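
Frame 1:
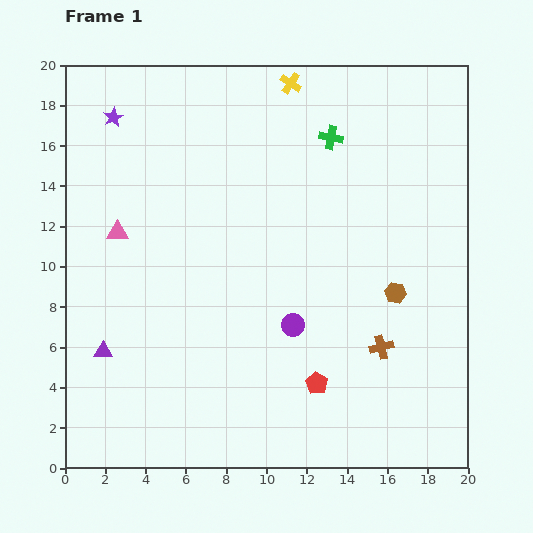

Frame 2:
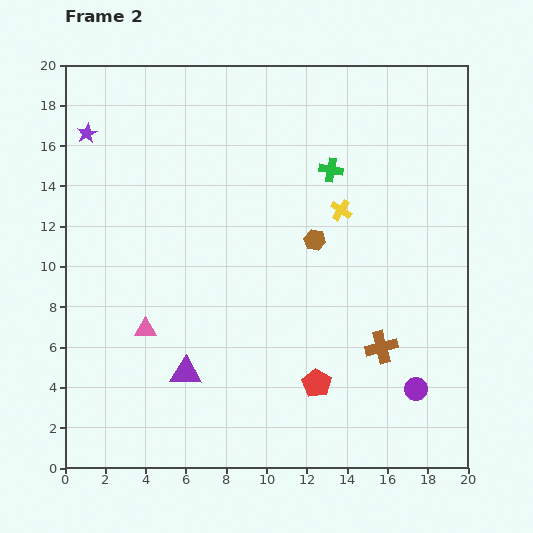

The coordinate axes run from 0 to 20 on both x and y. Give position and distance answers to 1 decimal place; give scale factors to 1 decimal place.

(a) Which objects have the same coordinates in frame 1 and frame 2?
the brown cross, the red pentagon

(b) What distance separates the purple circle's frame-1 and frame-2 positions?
6.9

The purple circle moved from (11.3, 7.1) to (17.4, 3.9), a distance of √(6.1² + 3.2²) ≈ 6.9.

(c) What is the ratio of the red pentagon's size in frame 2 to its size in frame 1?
1.3×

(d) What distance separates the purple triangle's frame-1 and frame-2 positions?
4.2

The purple triangle moved from (1.9, 5.8) to (6.0, 4.7), a distance of √(4.1² + 1.1²) ≈ 4.2.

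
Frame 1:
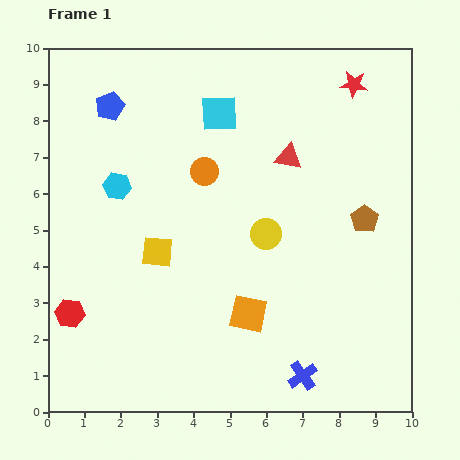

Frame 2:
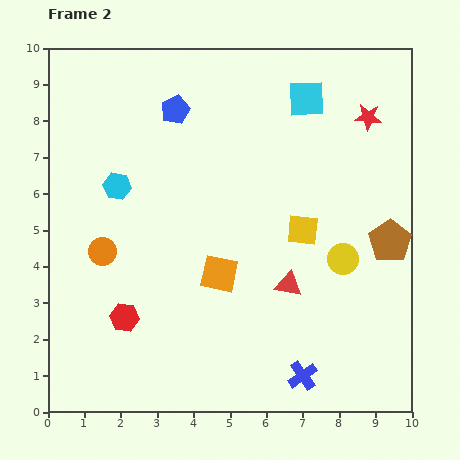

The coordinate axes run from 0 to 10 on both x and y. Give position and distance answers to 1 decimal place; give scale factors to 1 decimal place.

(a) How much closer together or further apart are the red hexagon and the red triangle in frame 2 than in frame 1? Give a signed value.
-2.8

Distance in frame 1: 7.4. Distance in frame 2: 4.6.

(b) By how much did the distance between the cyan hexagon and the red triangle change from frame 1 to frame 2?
+0.6

Distance in frame 1: 4.8. Distance in frame 2: 5.4.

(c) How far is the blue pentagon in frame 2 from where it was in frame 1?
1.8

The blue pentagon moved from (1.7, 8.4) to (3.5, 8.3), a distance of √(1.8² + 0.1²) ≈ 1.8.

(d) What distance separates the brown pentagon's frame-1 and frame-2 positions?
0.9

The brown pentagon moved from (8.7, 5.3) to (9.4, 4.7), a distance of √(0.7² + 0.6²) ≈ 0.9.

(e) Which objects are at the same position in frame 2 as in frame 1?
the cyan hexagon, the blue cross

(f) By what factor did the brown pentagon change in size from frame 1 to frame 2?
1.5×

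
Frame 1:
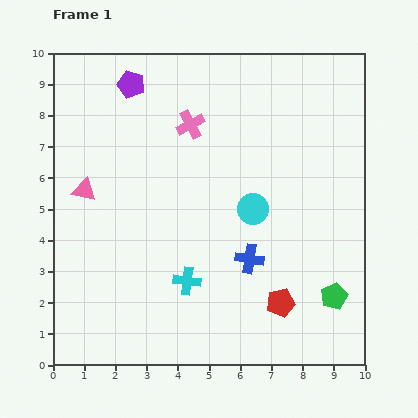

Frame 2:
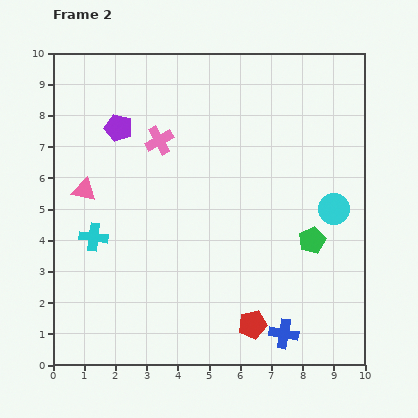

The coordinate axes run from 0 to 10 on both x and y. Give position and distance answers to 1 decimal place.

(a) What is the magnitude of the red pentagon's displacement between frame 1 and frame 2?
1.1

The red pentagon moved from (7.3, 2.0) to (6.4, 1.3), a distance of √(0.9² + 0.7²) ≈ 1.1.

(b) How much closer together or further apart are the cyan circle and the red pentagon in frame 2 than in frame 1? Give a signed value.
+1.4

Distance in frame 1: 3.1. Distance in frame 2: 4.5.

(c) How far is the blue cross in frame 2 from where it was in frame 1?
2.6

The blue cross moved from (6.3, 3.4) to (7.4, 1.0), a distance of √(1.1² + 2.4²) ≈ 2.6.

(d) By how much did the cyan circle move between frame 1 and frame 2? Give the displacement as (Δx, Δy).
(2.6, 0.0)

The cyan circle was at (6.4, 5.0) in frame 1 and (9.0, 5.0) in frame 2.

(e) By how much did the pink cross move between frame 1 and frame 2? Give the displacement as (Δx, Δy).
(-1.0, -0.5)

The pink cross was at (4.4, 7.7) in frame 1 and (3.4, 7.2) in frame 2.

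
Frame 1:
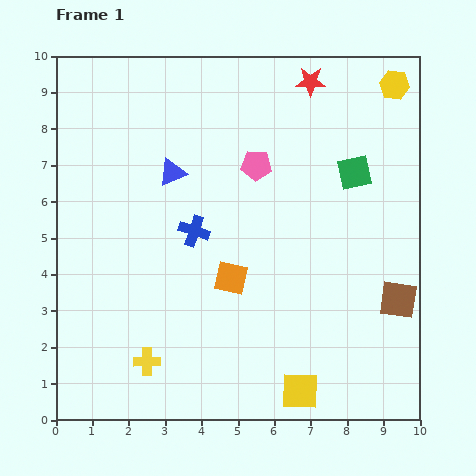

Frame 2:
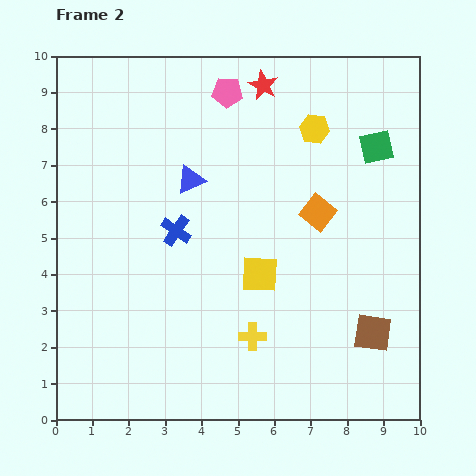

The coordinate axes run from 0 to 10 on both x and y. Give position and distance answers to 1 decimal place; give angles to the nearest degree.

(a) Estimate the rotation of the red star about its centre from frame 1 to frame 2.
25° clockwise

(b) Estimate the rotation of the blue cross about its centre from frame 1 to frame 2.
16° clockwise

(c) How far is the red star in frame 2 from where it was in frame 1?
1.3

The red star moved from (7.0, 9.3) to (5.7, 9.2), a distance of √(1.3² + 0.1²) ≈ 1.3.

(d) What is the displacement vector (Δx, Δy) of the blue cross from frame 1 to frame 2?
(-0.5, 0.0)

The blue cross was at (3.8, 5.2) in frame 1 and (3.3, 5.2) in frame 2.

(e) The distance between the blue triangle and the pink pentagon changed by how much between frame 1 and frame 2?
+0.3

Distance in frame 1: 2.3. Distance in frame 2: 2.6.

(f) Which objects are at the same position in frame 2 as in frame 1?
none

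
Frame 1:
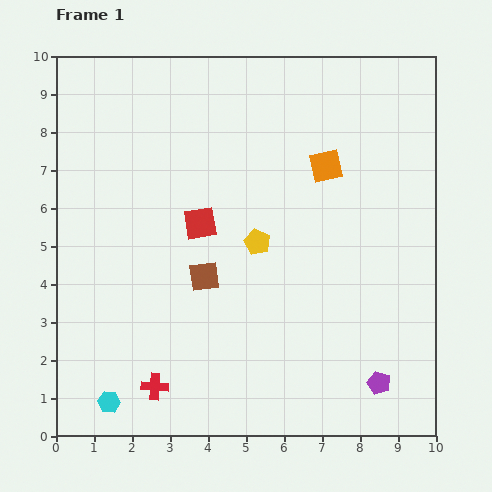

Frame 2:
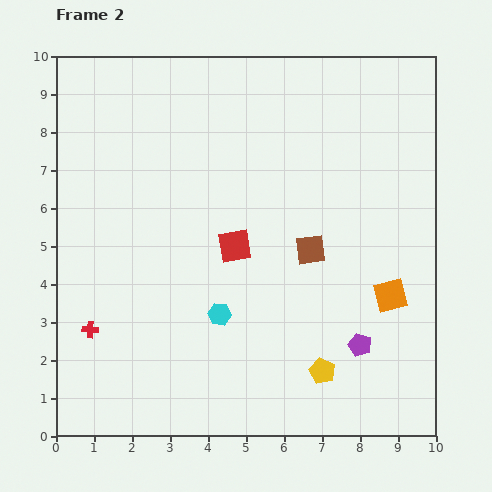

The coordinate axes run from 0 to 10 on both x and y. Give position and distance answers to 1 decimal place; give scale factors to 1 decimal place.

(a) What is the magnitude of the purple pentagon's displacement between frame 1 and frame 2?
1.1

The purple pentagon moved from (8.5, 1.4) to (8.0, 2.4), a distance of √(0.5² + 1.0²) ≈ 1.1.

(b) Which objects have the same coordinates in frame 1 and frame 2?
none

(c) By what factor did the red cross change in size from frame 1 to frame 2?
0.6×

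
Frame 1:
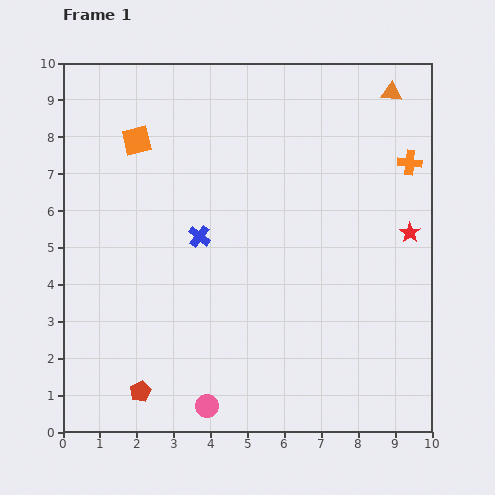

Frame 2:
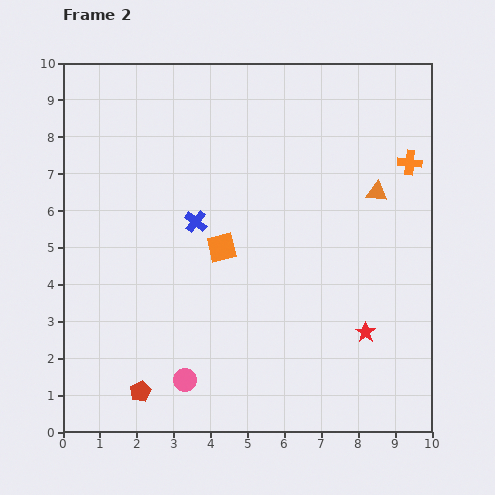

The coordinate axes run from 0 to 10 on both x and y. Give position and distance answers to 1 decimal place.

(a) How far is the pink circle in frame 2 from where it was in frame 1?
0.9

The pink circle moved from (3.9, 0.7) to (3.3, 1.4), a distance of √(0.6² + 0.7²) ≈ 0.9.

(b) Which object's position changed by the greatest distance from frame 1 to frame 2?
the orange square

(moved 3.7; next 3.0)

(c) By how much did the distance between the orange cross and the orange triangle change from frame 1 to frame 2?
-0.8

Distance in frame 1: 2.0. Distance in frame 2: 1.2.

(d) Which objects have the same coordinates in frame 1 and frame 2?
the red pentagon, the orange cross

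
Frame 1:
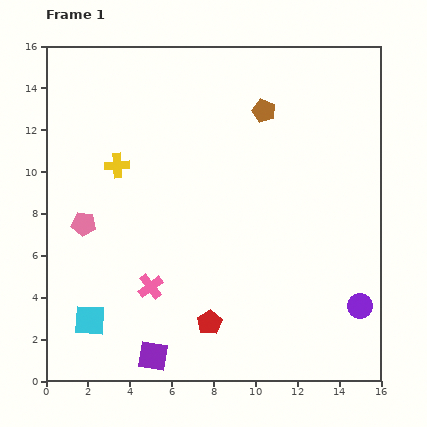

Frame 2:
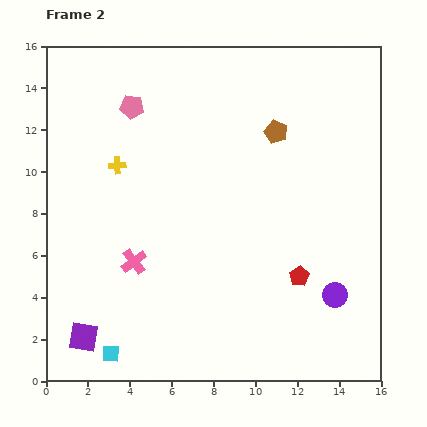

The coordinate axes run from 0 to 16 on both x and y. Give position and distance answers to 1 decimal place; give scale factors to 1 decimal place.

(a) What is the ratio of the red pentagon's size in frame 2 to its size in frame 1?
0.8×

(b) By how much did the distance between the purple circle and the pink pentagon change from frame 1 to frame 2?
-0.6

Distance in frame 1: 13.8. Distance in frame 2: 13.2.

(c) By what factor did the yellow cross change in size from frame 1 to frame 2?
0.7×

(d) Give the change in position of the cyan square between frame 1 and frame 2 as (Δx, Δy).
(1.0, -1.6)

The cyan square was at (2.1, 2.9) in frame 1 and (3.1, 1.3) in frame 2.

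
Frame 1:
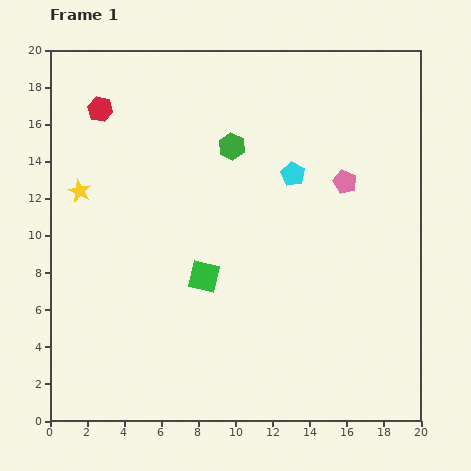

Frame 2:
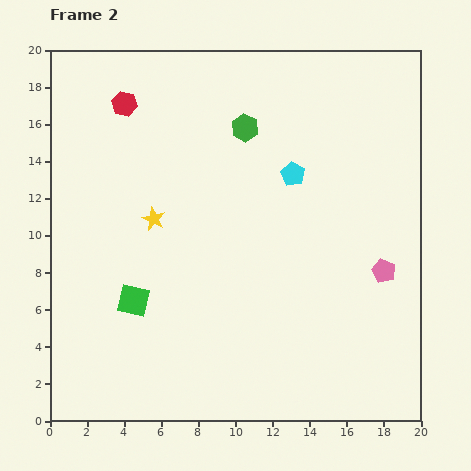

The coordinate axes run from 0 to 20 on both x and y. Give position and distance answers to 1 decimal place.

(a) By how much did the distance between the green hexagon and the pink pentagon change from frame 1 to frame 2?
+4.3

Distance in frame 1: 6.4. Distance in frame 2: 10.7.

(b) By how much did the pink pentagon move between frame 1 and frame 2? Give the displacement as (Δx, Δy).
(2.1, -4.8)

The pink pentagon was at (15.9, 12.9) in frame 1 and (18.0, 8.1) in frame 2.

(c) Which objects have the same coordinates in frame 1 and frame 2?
the cyan pentagon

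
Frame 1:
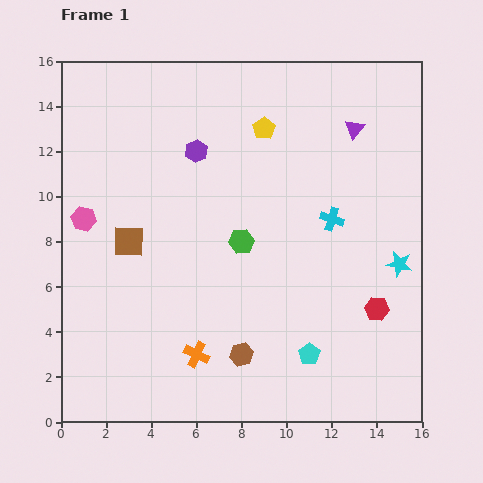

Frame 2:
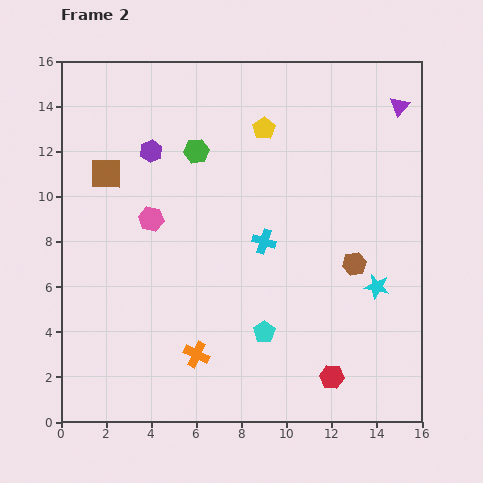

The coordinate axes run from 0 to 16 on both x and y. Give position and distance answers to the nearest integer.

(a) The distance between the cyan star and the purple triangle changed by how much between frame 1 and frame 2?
+2

Distance in frame 1: 6. Distance in frame 2: 8.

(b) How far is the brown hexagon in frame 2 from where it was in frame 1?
6

The brown hexagon moved from (8, 3) to (13, 7), a distance of √(5² + 4²) ≈ 6.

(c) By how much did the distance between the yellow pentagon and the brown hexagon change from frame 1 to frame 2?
-3

Distance in frame 1: 10. Distance in frame 2: 7.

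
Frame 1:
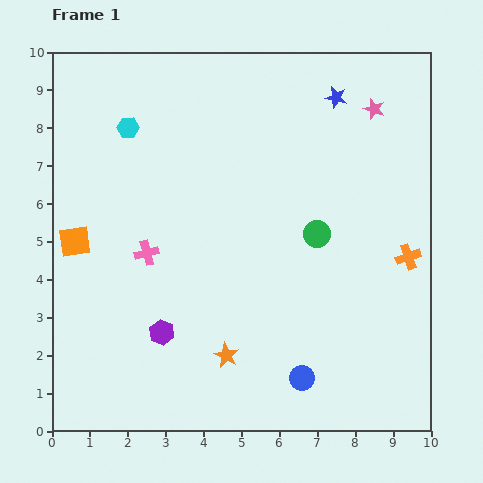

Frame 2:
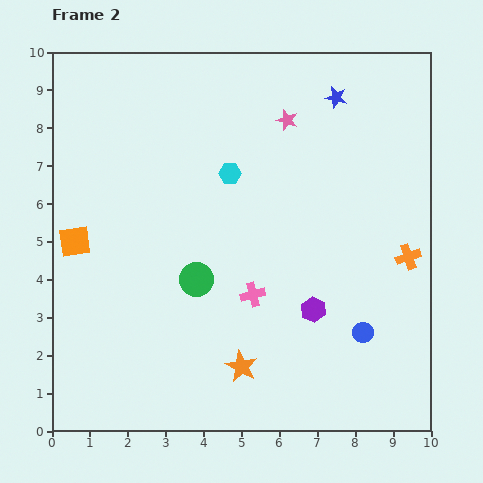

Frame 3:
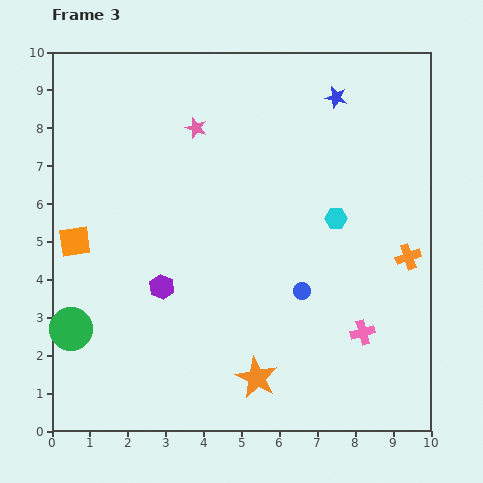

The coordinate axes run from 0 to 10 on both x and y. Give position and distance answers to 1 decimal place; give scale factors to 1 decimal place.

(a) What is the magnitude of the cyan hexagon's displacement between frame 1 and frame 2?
3.0

The cyan hexagon moved from (2.0, 8.0) to (4.7, 6.8), a distance of √(2.7² + 1.2²) ≈ 3.0.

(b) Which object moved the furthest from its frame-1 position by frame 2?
the purple hexagon

(moved 4.0; next 3.4)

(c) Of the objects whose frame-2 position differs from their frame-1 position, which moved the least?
the orange star

(moved 0.5)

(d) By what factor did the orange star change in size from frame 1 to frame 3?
1.7×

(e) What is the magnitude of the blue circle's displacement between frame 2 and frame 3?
1.9

The blue circle moved from (8.2, 2.6) to (6.6, 3.7), a distance of √(1.6² + 1.1²) ≈ 1.9.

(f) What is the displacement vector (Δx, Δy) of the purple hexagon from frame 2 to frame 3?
(-4.0, 0.6)

The purple hexagon was at (6.9, 3.2) in frame 2 and (2.9, 3.8) in frame 3.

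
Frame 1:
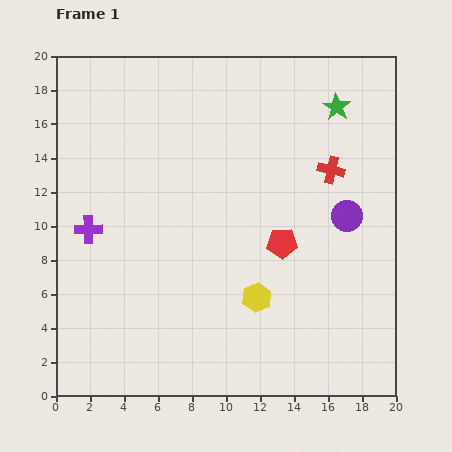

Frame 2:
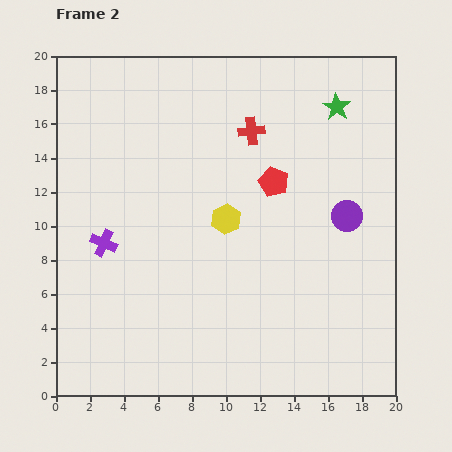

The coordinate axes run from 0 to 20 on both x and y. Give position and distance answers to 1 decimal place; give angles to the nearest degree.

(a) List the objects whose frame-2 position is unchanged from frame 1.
the purple circle, the green star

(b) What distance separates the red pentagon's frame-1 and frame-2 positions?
3.6

The red pentagon moved from (13.3, 9.0) to (12.8, 12.6), a distance of √(0.5² + 3.6²) ≈ 3.6.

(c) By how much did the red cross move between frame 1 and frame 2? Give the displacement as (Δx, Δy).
(-4.7, 2.3)

The red cross was at (16.2, 13.3) in frame 1 and (11.5, 15.6) in frame 2.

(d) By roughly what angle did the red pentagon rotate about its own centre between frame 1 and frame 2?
25° clockwise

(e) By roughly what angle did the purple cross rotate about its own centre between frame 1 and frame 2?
25° clockwise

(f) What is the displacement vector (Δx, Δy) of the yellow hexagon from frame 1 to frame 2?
(-1.8, 4.6)

The yellow hexagon was at (11.8, 5.8) in frame 1 and (10.0, 10.4) in frame 2.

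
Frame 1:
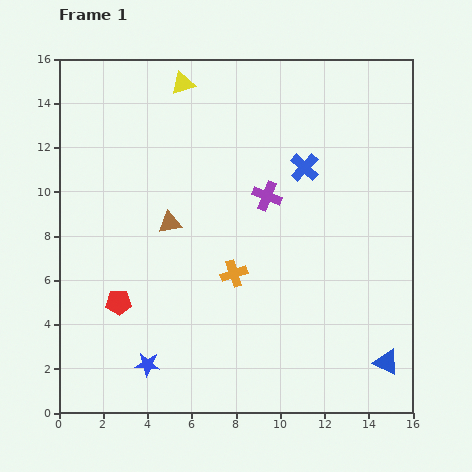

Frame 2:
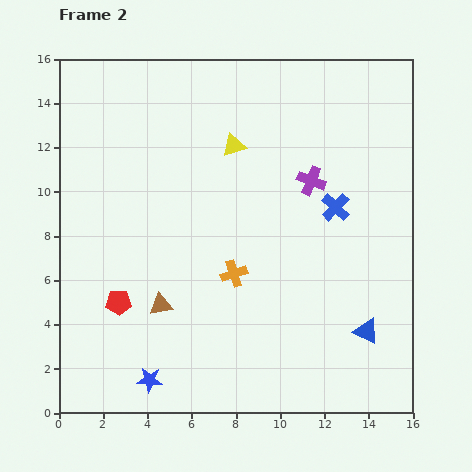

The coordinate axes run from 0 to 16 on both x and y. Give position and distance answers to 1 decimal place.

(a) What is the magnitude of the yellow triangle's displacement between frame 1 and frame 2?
3.6

The yellow triangle moved from (5.6, 14.9) to (7.9, 12.1), a distance of √(2.3² + 2.8²) ≈ 3.6.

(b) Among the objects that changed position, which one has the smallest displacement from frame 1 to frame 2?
the blue star

(moved 0.7)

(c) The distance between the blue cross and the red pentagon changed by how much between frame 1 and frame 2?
+0.3

Distance in frame 1: 10.4. Distance in frame 2: 10.7.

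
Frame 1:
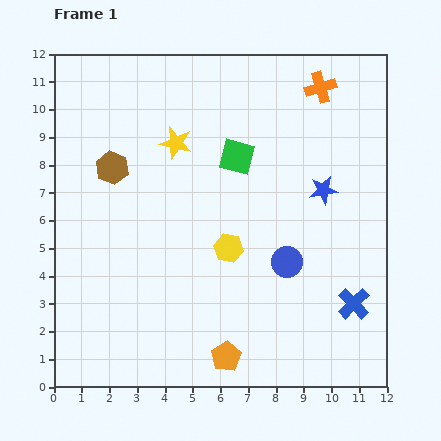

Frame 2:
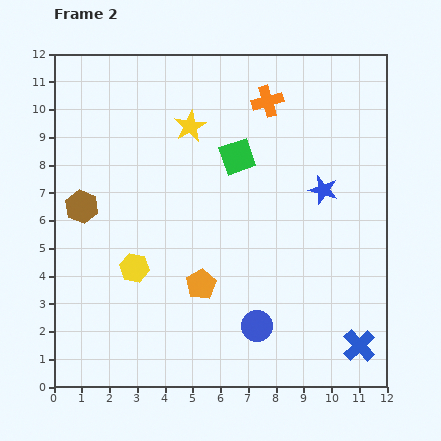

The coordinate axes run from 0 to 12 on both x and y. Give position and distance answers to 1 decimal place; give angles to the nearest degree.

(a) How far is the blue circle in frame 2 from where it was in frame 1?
2.5

The blue circle moved from (8.4, 4.5) to (7.3, 2.2), a distance of √(1.1² + 2.3²) ≈ 2.5.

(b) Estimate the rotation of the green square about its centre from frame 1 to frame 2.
33° counter-clockwise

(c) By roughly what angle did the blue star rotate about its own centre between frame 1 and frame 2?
26° clockwise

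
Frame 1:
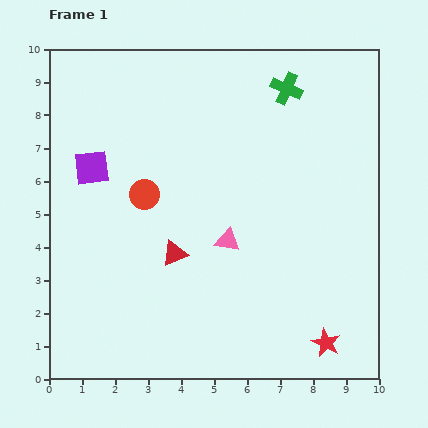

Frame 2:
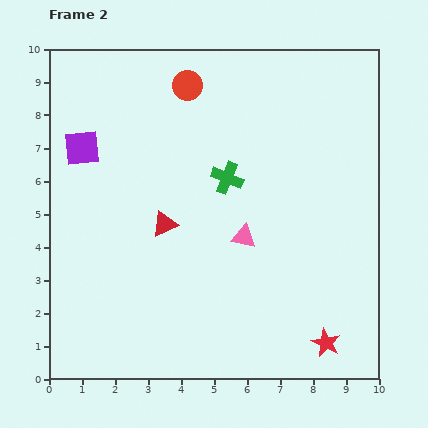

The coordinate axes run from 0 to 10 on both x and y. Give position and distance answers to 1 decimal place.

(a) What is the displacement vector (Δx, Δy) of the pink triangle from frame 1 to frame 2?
(0.5, 0.1)

The pink triangle was at (5.4, 4.2) in frame 1 and (5.9, 4.3) in frame 2.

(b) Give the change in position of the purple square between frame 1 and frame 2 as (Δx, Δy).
(-0.3, 0.6)

The purple square was at (1.3, 6.4) in frame 1 and (1.0, 7.0) in frame 2.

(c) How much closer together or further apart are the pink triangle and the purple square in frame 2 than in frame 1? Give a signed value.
+0.9

Distance in frame 1: 4.7. Distance in frame 2: 5.6.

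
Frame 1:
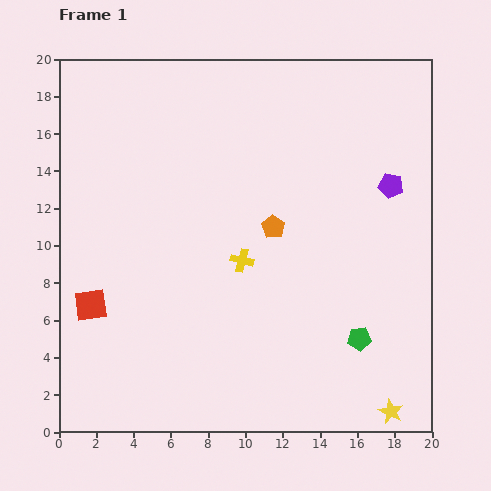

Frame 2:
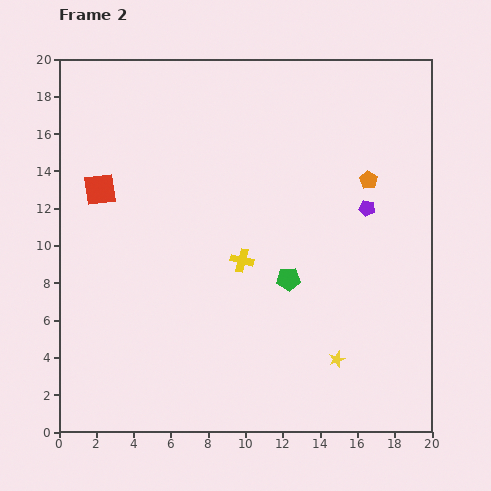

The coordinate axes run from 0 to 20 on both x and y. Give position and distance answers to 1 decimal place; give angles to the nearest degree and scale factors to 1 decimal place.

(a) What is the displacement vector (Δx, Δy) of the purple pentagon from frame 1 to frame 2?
(-1.3, -1.2)

The purple pentagon was at (17.8, 13.2) in frame 1 and (16.5, 12.0) in frame 2.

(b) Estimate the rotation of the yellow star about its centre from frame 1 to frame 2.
26° clockwise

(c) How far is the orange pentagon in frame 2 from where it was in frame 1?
5.7

The orange pentagon moved from (11.5, 11.0) to (16.6, 13.5), a distance of √(5.1² + 2.5²) ≈ 5.7.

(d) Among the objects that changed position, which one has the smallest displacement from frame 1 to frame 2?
the purple pentagon

(moved 1.8)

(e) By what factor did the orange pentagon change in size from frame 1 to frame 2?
0.8×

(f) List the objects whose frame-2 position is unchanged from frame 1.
the yellow cross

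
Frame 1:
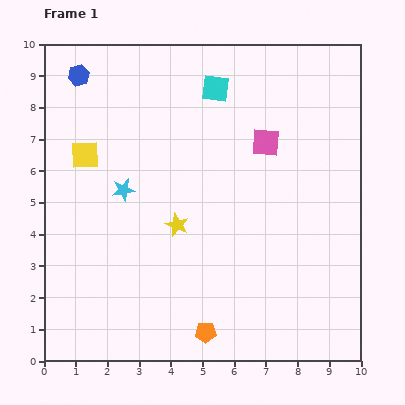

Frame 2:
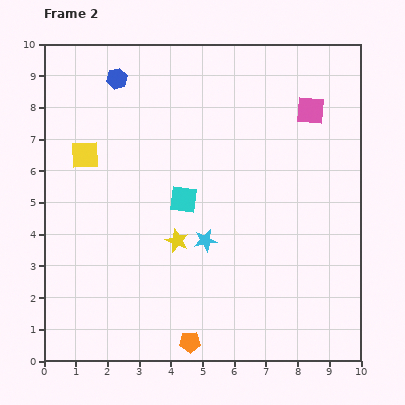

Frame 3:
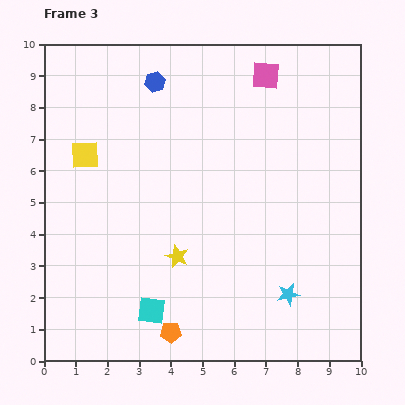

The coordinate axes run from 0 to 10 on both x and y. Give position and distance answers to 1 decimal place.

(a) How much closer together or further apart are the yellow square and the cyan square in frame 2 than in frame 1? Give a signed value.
-1.2

Distance in frame 1: 4.6. Distance in frame 2: 3.4.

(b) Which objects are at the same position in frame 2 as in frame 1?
the yellow square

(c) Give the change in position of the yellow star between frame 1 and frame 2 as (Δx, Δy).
(0.0, -0.5)

The yellow star was at (4.2, 4.3) in frame 1 and (4.2, 3.8) in frame 2.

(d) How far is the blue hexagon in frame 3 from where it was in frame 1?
2.4

The blue hexagon moved from (1.1, 9.0) to (3.5, 8.8), a distance of √(2.4² + 0.2²) ≈ 2.4.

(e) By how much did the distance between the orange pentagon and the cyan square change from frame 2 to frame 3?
-3.6

Distance in frame 2: 4.5. Distance in frame 3: 0.9.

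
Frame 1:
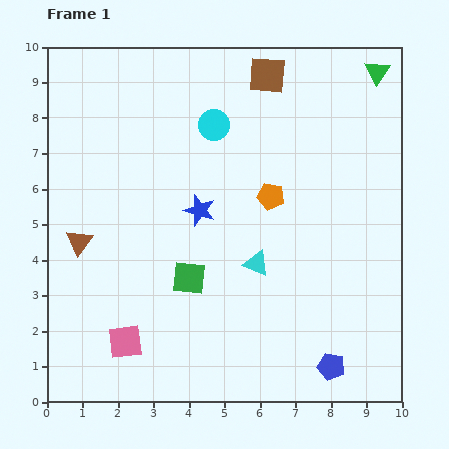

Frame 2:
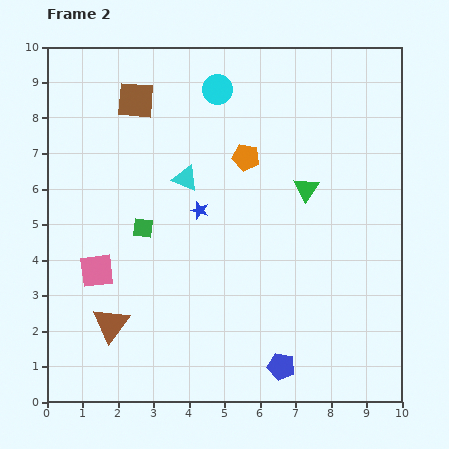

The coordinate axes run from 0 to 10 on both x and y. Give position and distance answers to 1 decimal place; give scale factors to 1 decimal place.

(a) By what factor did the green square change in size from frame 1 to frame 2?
0.6×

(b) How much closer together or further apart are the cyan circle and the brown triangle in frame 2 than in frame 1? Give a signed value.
+2.2

Distance in frame 1: 5.0. Distance in frame 2: 7.2.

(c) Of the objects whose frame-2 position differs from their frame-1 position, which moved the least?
the cyan circle

(moved 1.0)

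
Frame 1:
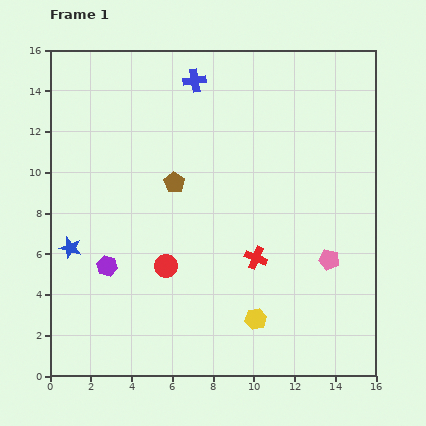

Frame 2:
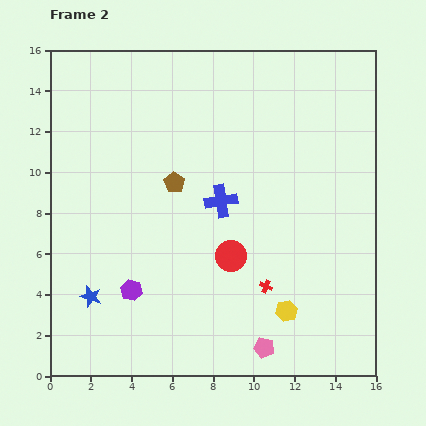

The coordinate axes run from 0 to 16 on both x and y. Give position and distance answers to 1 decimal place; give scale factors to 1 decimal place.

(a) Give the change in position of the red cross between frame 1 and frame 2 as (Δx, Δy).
(0.5, -1.4)

The red cross was at (10.1, 5.8) in frame 1 and (10.6, 4.4) in frame 2.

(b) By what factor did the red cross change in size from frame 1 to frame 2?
0.6×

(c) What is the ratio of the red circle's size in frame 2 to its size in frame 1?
1.4×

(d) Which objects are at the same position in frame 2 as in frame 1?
the brown pentagon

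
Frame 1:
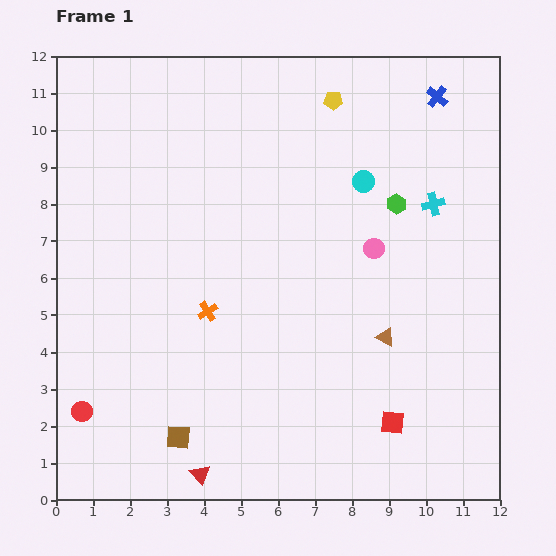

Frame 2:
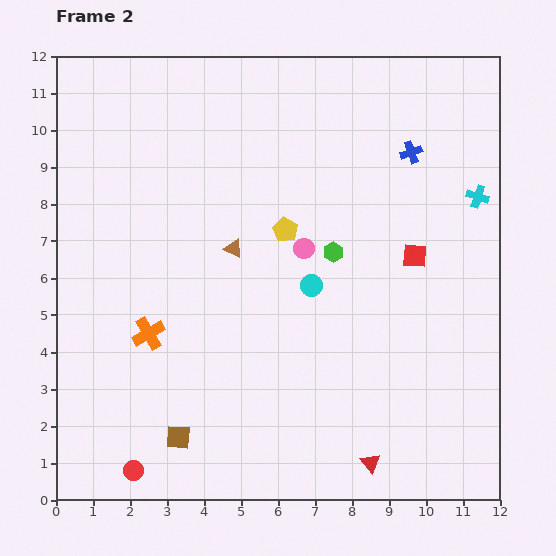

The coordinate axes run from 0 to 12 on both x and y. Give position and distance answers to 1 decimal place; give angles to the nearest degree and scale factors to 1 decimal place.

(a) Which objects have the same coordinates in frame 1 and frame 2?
the brown square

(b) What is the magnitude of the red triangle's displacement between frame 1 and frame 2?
4.6

The red triangle moved from (3.9, 0.7) to (8.5, 1.0), a distance of √(4.6² + 0.3²) ≈ 4.6.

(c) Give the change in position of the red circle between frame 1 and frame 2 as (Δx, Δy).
(1.4, -1.6)

The red circle was at (0.7, 2.4) in frame 1 and (2.1, 0.8) in frame 2.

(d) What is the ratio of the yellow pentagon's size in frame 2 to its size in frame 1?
1.3×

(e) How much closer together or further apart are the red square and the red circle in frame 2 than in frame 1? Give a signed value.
+1.2

Distance in frame 1: 8.4. Distance in frame 2: 9.6.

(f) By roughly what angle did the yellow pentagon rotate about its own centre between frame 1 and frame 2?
28° clockwise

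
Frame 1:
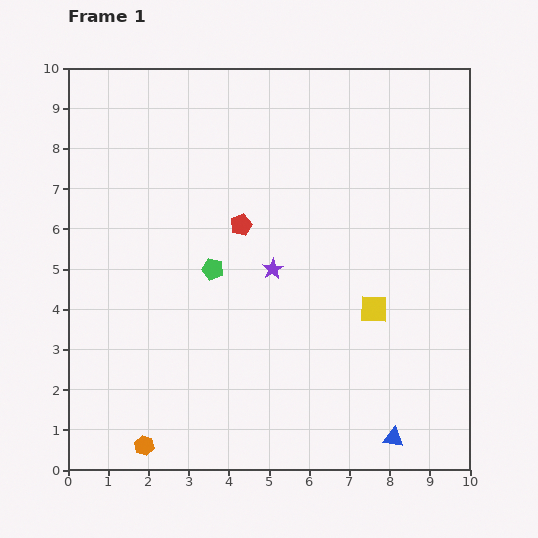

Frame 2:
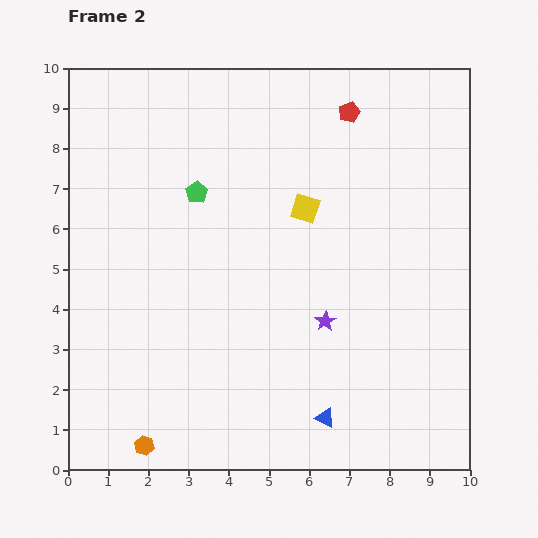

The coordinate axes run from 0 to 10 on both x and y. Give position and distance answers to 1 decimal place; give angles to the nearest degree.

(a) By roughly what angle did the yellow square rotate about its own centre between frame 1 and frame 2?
15° clockwise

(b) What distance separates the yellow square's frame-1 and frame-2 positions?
3.0

The yellow square moved from (7.6, 4.0) to (5.9, 6.5), a distance of √(1.7² + 2.5²) ≈ 3.0.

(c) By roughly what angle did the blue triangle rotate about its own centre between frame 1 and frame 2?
18° clockwise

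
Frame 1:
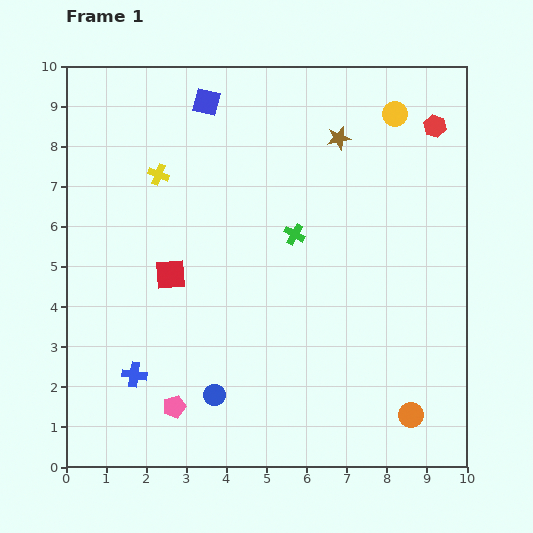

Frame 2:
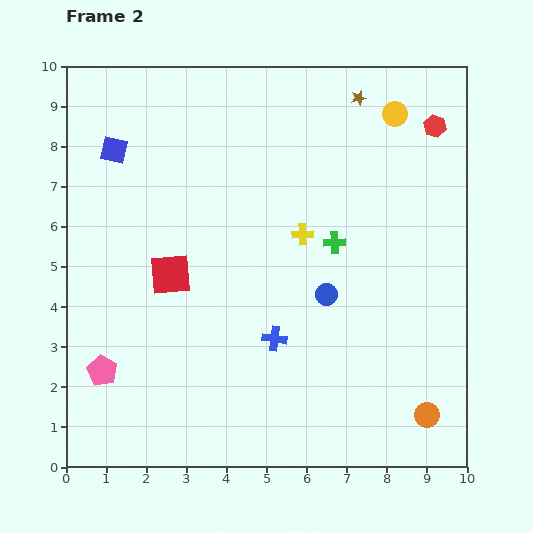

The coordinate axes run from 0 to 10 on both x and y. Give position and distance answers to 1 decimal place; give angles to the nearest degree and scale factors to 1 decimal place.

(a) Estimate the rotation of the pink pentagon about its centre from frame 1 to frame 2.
26° counter-clockwise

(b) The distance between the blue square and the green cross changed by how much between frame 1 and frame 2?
+2.0

Distance in frame 1: 4.0. Distance in frame 2: 6.0.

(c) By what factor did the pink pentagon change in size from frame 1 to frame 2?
1.4×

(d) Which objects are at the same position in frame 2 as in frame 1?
the yellow circle, the red square, the red hexagon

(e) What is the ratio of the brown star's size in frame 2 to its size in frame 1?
0.6×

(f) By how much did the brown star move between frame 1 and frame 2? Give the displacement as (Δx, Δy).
(0.5, 1.0)

The brown star was at (6.8, 8.2) in frame 1 and (7.3, 9.2) in frame 2.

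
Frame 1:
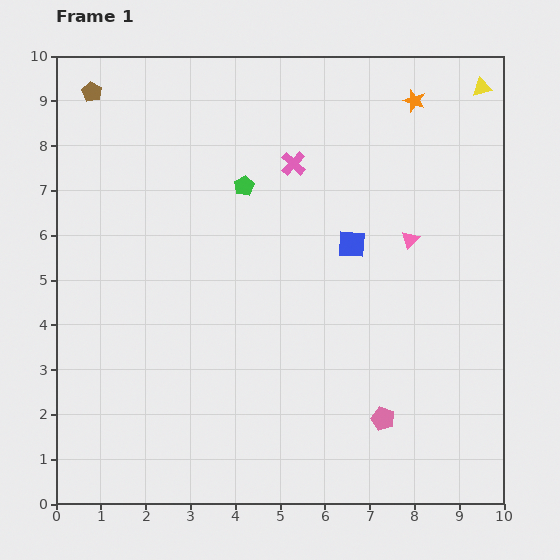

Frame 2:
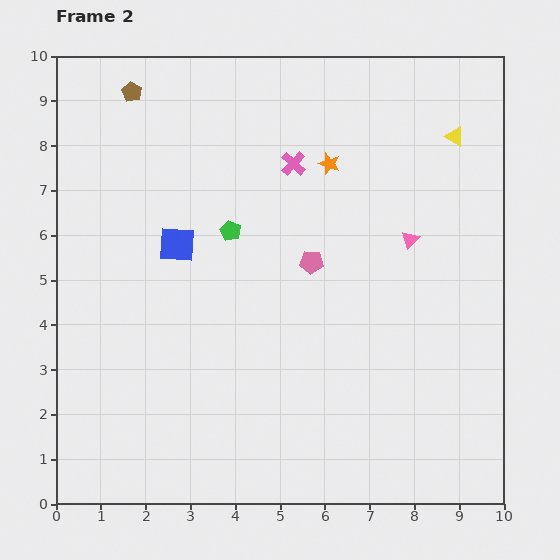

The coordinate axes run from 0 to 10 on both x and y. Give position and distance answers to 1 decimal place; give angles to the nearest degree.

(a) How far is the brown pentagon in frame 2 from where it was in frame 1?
0.9

The brown pentagon moved from (0.8, 9.2) to (1.7, 9.2), a distance of √(0.9² + 0.0²) ≈ 0.9.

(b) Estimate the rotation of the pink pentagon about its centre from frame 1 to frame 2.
18° counter-clockwise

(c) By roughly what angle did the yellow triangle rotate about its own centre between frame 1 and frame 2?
43° clockwise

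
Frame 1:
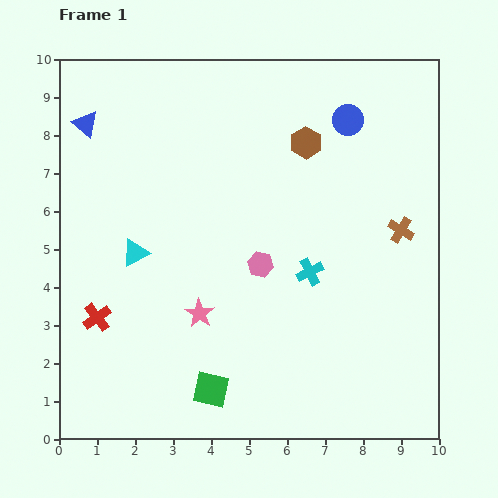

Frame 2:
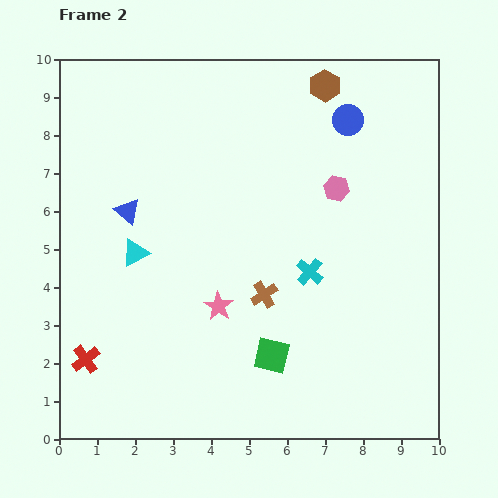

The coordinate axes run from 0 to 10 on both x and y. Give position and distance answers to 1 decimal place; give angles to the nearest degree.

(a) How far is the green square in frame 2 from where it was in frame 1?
1.8

The green square moved from (4.0, 1.3) to (5.6, 2.2), a distance of √(1.6² + 0.9²) ≈ 1.8.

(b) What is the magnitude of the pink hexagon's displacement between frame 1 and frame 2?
2.8

The pink hexagon moved from (5.3, 4.6) to (7.3, 6.6), a distance of √(2.0² + 2.0²) ≈ 2.8.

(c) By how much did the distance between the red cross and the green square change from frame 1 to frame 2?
+1.3

Distance in frame 1: 3.6. Distance in frame 2: 4.9.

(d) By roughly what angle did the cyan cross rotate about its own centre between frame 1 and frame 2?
23° counter-clockwise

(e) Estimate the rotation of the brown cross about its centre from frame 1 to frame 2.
28° clockwise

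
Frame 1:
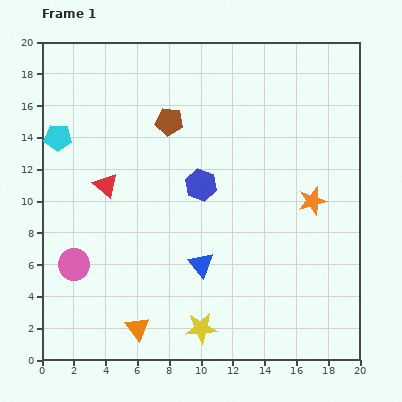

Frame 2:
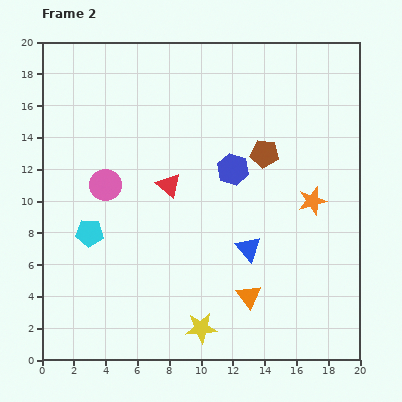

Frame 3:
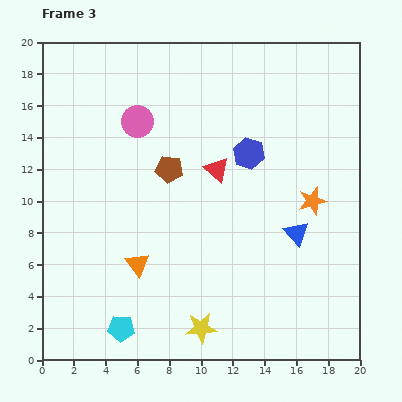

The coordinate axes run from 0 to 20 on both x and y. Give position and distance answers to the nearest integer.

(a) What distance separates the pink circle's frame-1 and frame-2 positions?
5

The pink circle moved from (2, 6) to (4, 11), a distance of √(2² + 5²) ≈ 5.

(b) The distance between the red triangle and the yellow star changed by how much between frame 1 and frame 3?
-1

Distance in frame 1: 11. Distance in frame 3: 10.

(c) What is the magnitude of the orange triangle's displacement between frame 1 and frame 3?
4

The orange triangle moved from (6, 2) to (6, 6), a distance of √(0² + 4²) ≈ 4.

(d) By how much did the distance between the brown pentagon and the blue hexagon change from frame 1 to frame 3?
+1

Distance in frame 1: 4. Distance in frame 3: 5.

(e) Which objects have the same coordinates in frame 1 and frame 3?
the yellow star, the orange star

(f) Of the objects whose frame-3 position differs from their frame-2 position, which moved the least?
the blue hexagon

(moved 1)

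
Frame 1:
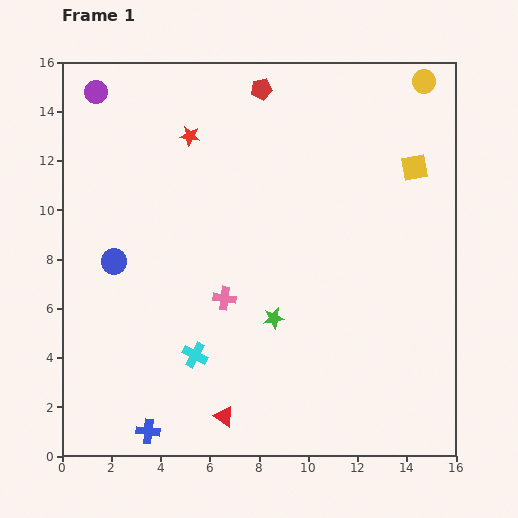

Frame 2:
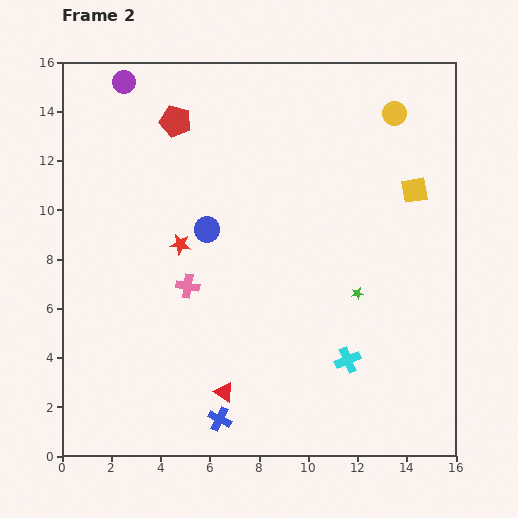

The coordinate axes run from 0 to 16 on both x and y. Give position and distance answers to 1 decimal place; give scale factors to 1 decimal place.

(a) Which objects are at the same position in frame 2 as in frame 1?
none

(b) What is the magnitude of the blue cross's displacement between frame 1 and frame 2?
2.9

The blue cross moved from (3.5, 1.0) to (6.4, 1.5), a distance of √(2.9² + 0.5²) ≈ 2.9.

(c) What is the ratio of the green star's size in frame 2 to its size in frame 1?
0.6×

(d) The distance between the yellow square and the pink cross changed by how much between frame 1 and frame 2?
+0.7

Distance in frame 1: 9.3. Distance in frame 2: 10.0.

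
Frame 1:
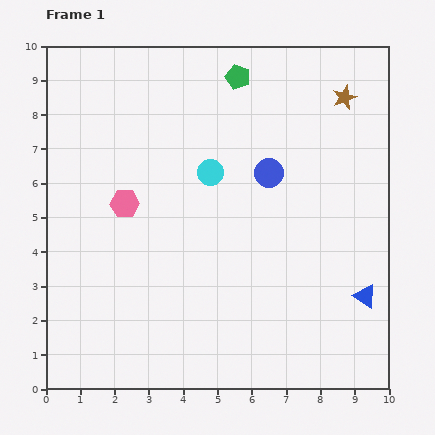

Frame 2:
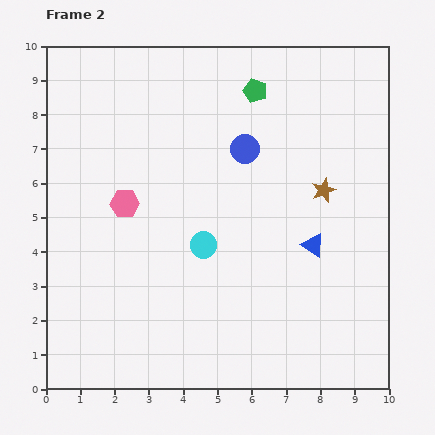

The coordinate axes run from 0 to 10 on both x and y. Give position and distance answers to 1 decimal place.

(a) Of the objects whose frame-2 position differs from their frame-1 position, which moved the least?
the green pentagon

(moved 0.6)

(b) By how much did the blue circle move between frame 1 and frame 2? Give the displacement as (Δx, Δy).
(-0.7, 0.7)

The blue circle was at (6.5, 6.3) in frame 1 and (5.8, 7.0) in frame 2.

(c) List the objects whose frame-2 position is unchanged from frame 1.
the pink hexagon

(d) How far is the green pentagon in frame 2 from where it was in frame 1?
0.6

The green pentagon moved from (5.6, 9.1) to (6.1, 8.7), a distance of √(0.5² + 0.4²) ≈ 0.6.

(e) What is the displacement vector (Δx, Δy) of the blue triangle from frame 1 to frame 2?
(-1.5, 1.5)

The blue triangle was at (9.3, 2.7) in frame 1 and (7.8, 4.2) in frame 2.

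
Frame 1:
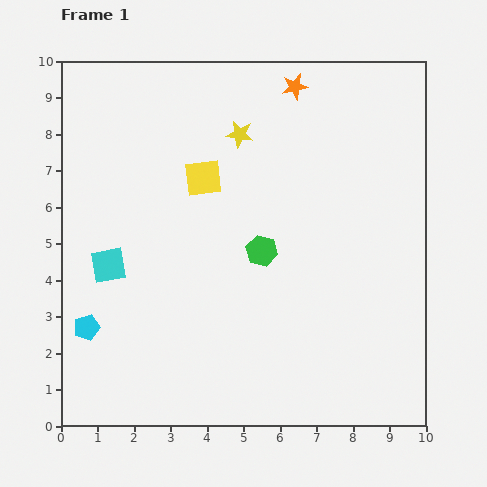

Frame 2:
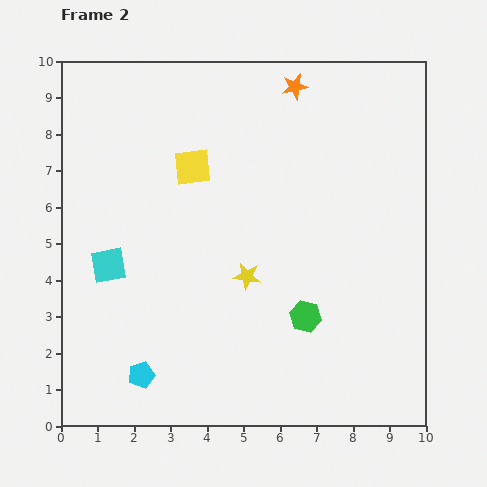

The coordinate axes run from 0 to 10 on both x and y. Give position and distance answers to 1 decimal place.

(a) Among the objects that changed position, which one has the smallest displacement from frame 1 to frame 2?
the yellow square

(moved 0.4)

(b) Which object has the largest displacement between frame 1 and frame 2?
the yellow star

(moved 3.9; next 2.2)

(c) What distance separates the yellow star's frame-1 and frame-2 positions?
3.9

The yellow star moved from (4.9, 8.0) to (5.1, 4.1), a distance of √(0.2² + 3.9²) ≈ 3.9.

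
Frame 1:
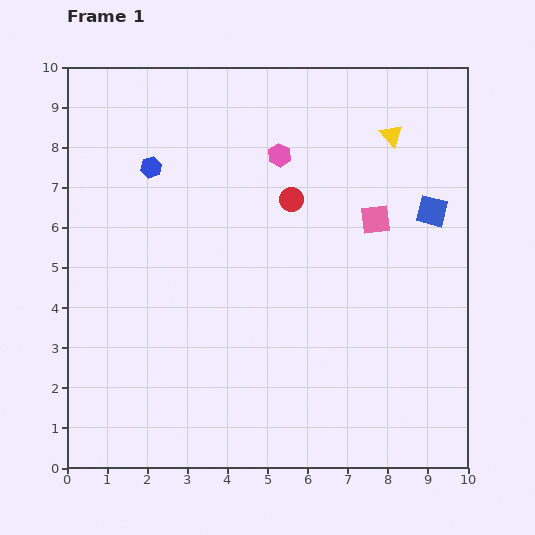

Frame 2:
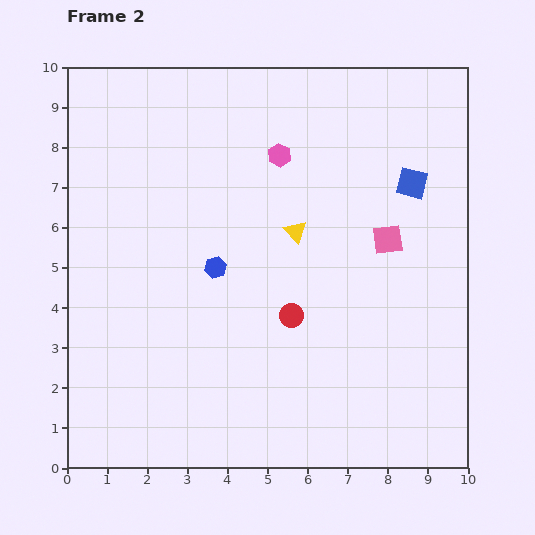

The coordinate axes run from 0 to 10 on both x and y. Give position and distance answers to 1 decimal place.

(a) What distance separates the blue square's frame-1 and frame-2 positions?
0.9

The blue square moved from (9.1, 6.4) to (8.6, 7.1), a distance of √(0.5² + 0.7²) ≈ 0.9.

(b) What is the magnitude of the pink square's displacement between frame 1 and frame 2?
0.6

The pink square moved from (7.7, 6.2) to (8.0, 5.7), a distance of √(0.3² + 0.5²) ≈ 0.6.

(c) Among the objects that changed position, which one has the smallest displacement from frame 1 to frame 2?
the pink square

(moved 0.6)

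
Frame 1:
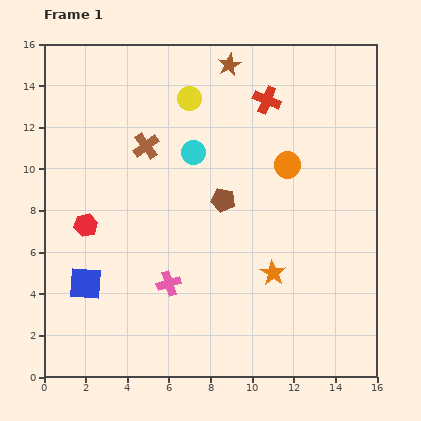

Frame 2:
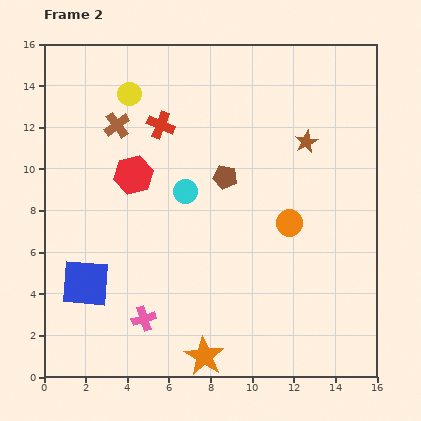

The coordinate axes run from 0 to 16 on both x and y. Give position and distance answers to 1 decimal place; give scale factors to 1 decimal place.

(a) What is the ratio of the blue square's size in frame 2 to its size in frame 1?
1.4×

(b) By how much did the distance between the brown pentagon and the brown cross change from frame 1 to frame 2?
+1.3

Distance in frame 1: 4.5. Distance in frame 2: 5.8.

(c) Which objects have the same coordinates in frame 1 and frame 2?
the blue square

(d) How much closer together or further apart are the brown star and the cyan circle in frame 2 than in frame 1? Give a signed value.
+1.8

Distance in frame 1: 4.5. Distance in frame 2: 6.3.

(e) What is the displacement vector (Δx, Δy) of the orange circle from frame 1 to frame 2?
(0.1, -2.8)

The orange circle was at (11.7, 10.2) in frame 1 and (11.8, 7.4) in frame 2.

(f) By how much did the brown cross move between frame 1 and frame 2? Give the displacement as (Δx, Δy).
(-1.4, 1.0)

The brown cross was at (4.9, 11.1) in frame 1 and (3.5, 12.1) in frame 2.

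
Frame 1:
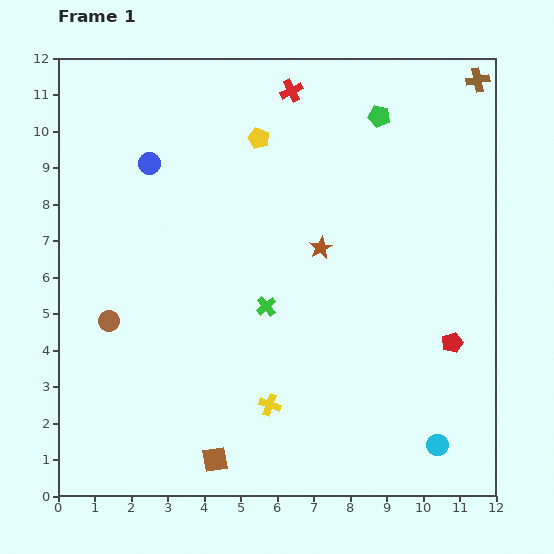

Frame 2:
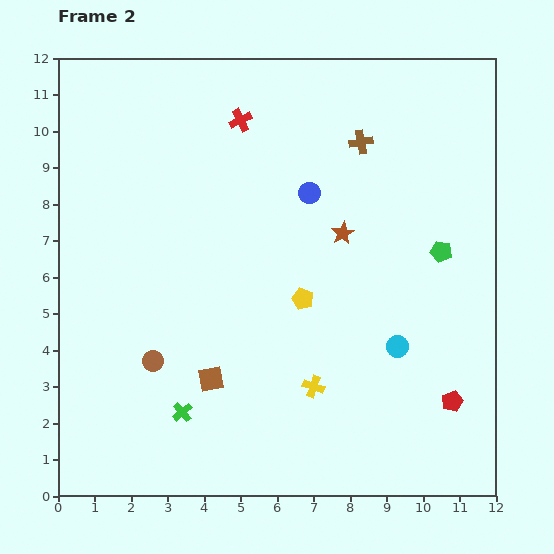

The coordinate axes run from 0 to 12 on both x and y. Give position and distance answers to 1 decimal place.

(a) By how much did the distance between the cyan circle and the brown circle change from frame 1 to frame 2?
-2.9

Distance in frame 1: 9.6. Distance in frame 2: 6.7.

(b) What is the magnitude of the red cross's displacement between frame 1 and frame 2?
1.6

The red cross moved from (6.4, 11.1) to (5.0, 10.3), a distance of √(1.4² + 0.8²) ≈ 1.6.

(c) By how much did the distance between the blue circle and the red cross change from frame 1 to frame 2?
-1.6

Distance in frame 1: 4.4. Distance in frame 2: 2.8.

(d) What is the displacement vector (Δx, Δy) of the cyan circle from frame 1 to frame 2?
(-1.1, 2.7)

The cyan circle was at (10.4, 1.4) in frame 1 and (9.3, 4.1) in frame 2.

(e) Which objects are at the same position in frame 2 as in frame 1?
none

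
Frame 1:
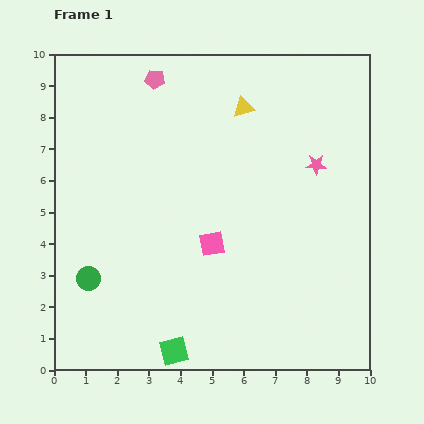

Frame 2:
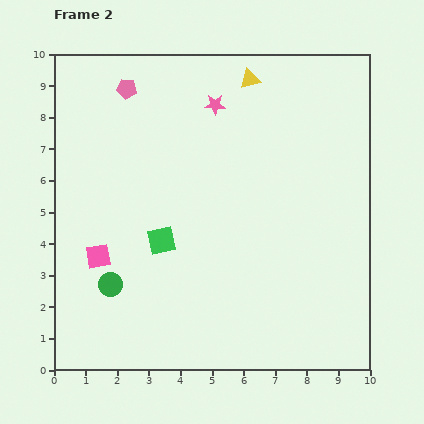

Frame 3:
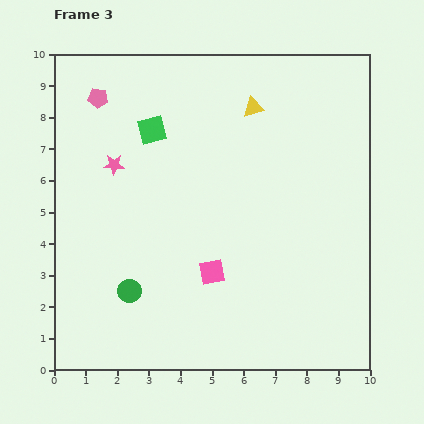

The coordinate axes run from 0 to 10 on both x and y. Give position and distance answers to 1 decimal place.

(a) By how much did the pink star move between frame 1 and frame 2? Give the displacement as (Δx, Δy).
(-3.2, 1.9)

The pink star was at (8.3, 6.5) in frame 1 and (5.1, 8.4) in frame 2.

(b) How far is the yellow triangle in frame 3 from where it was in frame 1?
0.3

The yellow triangle moved from (6.0, 8.3) to (6.3, 8.3), a distance of √(0.3² + 0.0²) ≈ 0.3.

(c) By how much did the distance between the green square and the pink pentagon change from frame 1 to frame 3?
-6.6

Distance in frame 1: 8.6. Distance in frame 3: 2.0.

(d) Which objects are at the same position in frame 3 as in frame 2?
none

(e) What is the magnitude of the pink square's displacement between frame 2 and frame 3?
3.6

The pink square moved from (1.4, 3.6) to (5.0, 3.1), a distance of √(3.6² + 0.5²) ≈ 3.6.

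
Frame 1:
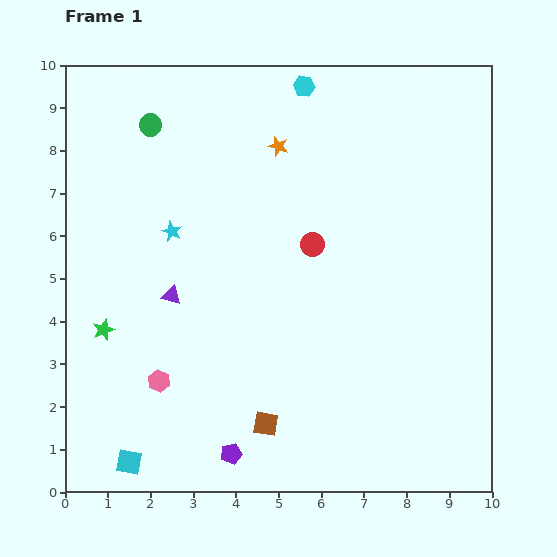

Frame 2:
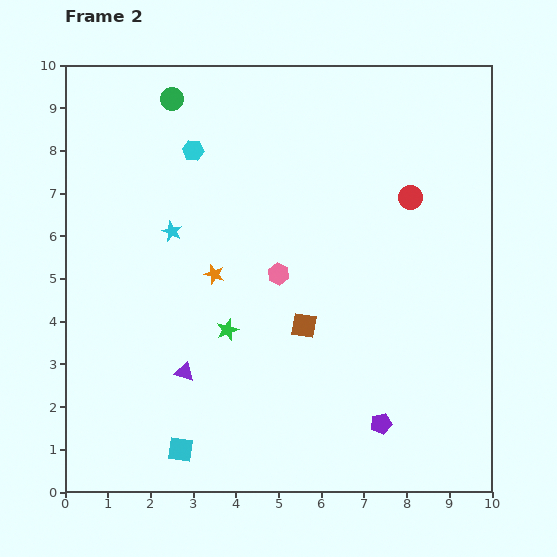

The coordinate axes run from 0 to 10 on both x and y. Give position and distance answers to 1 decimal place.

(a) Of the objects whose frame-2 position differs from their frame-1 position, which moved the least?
the green circle

(moved 0.8)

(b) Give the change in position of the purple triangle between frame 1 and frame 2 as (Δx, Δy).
(0.3, -1.8)

The purple triangle was at (2.5, 4.6) in frame 1 and (2.8, 2.8) in frame 2.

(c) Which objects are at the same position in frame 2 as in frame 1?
the cyan star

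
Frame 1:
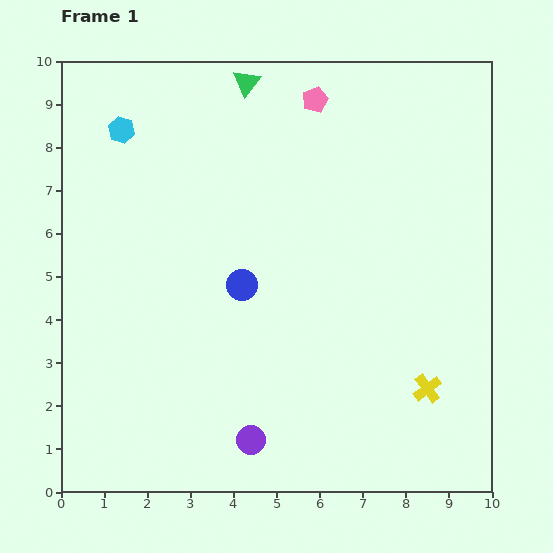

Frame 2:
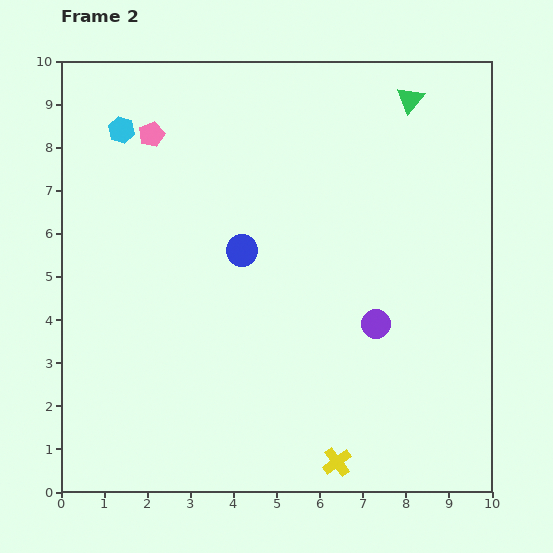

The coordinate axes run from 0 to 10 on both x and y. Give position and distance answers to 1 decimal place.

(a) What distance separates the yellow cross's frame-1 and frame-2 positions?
2.7

The yellow cross moved from (8.5, 2.4) to (6.4, 0.7), a distance of √(2.1² + 1.7²) ≈ 2.7.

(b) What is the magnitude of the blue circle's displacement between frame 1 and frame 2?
0.8

The blue circle moved from (4.2, 4.8) to (4.2, 5.6), a distance of √(0.0² + 0.8²) ≈ 0.8.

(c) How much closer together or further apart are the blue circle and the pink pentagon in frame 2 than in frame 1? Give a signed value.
-1.2

Distance in frame 1: 4.6. Distance in frame 2: 3.4.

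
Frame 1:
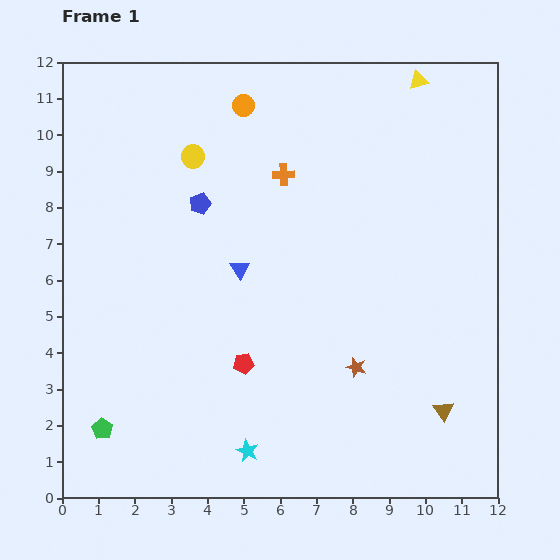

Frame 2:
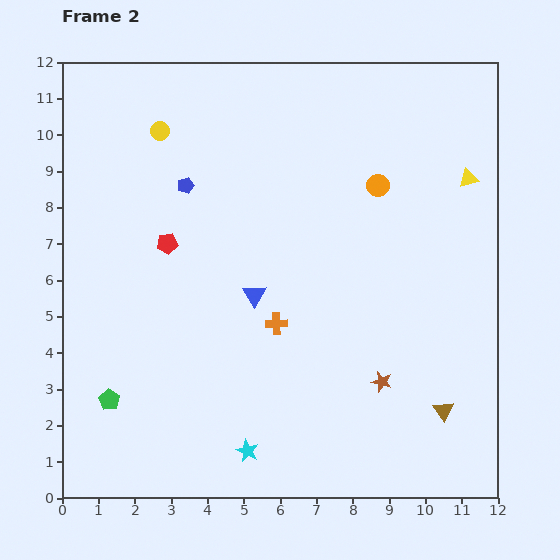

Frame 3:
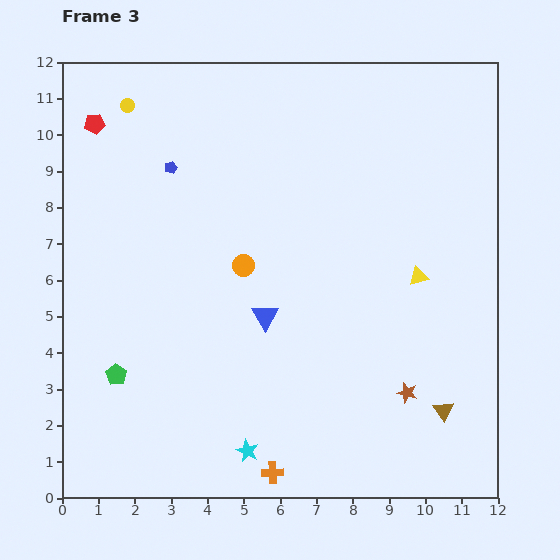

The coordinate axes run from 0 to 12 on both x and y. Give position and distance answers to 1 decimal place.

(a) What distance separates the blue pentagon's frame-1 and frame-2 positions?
0.6

The blue pentagon moved from (3.8, 8.1) to (3.4, 8.6), a distance of √(0.4² + 0.5²) ≈ 0.6.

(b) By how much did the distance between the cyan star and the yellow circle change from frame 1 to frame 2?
+0.9

Distance in frame 1: 8.2. Distance in frame 2: 9.1.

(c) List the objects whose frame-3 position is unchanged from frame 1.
the cyan star, the brown triangle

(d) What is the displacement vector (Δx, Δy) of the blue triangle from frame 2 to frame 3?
(0.3, -0.6)

The blue triangle was at (5.3, 5.6) in frame 2 and (5.6, 5.0) in frame 3.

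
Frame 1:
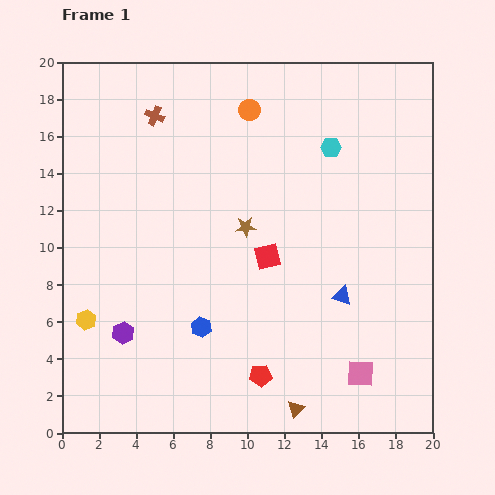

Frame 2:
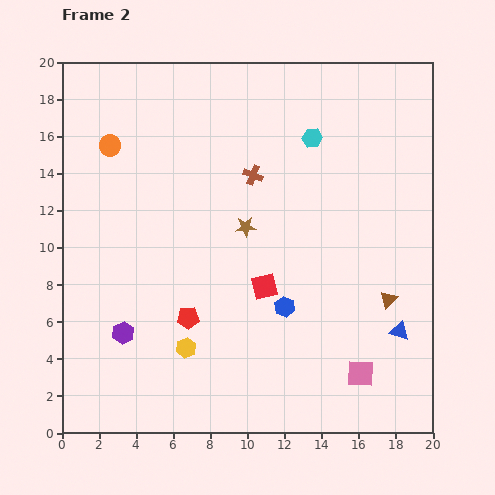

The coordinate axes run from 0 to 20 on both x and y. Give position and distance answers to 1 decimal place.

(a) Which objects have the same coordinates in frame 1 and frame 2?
the pink square, the brown star, the purple hexagon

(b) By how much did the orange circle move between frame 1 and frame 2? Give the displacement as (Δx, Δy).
(-7.5, -1.9)

The orange circle was at (10.1, 17.4) in frame 1 and (2.6, 15.5) in frame 2.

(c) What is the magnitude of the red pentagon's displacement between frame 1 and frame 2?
5.0

The red pentagon moved from (10.7, 3.1) to (6.8, 6.2), a distance of √(3.9² + 3.1²) ≈ 5.0.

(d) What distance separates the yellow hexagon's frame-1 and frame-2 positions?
5.6

The yellow hexagon moved from (1.3, 6.1) to (6.7, 4.6), a distance of √(5.4² + 1.5²) ≈ 5.6.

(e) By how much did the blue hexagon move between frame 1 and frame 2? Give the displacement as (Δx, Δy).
(4.5, 1.1)

The blue hexagon was at (7.5, 5.7) in frame 1 and (12.0, 6.8) in frame 2.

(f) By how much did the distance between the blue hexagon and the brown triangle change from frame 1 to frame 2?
-1.1

Distance in frame 1: 6.7. Distance in frame 2: 5.6.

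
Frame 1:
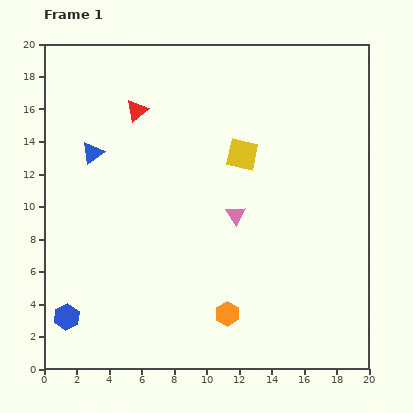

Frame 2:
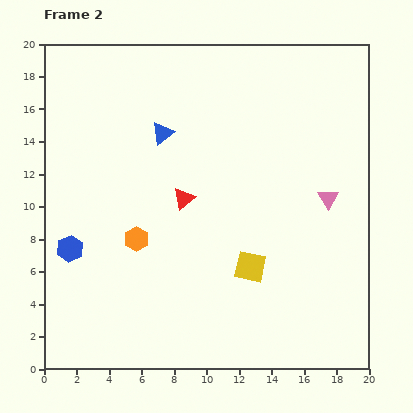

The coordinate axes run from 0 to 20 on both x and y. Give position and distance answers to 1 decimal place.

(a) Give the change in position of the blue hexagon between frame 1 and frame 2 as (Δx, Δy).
(0.2, 4.2)

The blue hexagon was at (1.4, 3.2) in frame 1 and (1.6, 7.4) in frame 2.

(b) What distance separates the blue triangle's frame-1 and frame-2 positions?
4.5

The blue triangle moved from (3.0, 13.3) to (7.3, 14.5), a distance of √(4.3² + 1.2²) ≈ 4.5.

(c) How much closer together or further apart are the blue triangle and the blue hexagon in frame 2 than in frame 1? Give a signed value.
-1.1

Distance in frame 1: 10.2. Distance in frame 2: 9.1.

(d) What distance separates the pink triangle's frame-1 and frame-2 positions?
5.8

The pink triangle moved from (11.8, 9.5) to (17.5, 10.5), a distance of √(5.7² + 1.0²) ≈ 5.8.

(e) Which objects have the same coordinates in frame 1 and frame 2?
none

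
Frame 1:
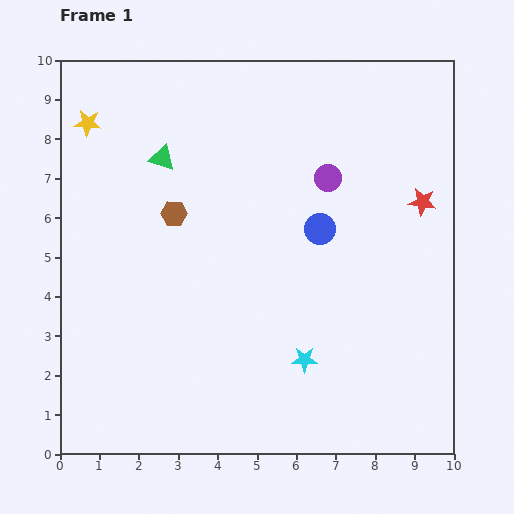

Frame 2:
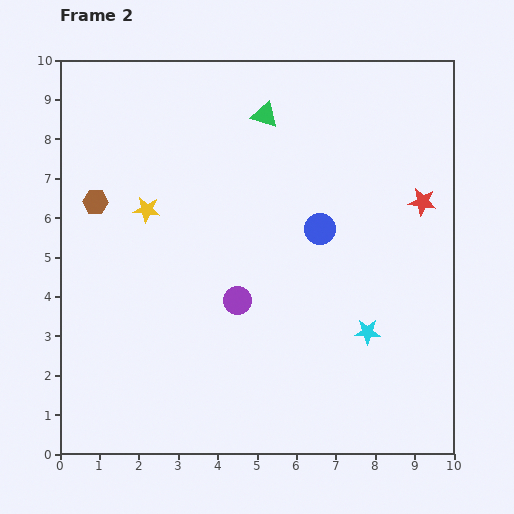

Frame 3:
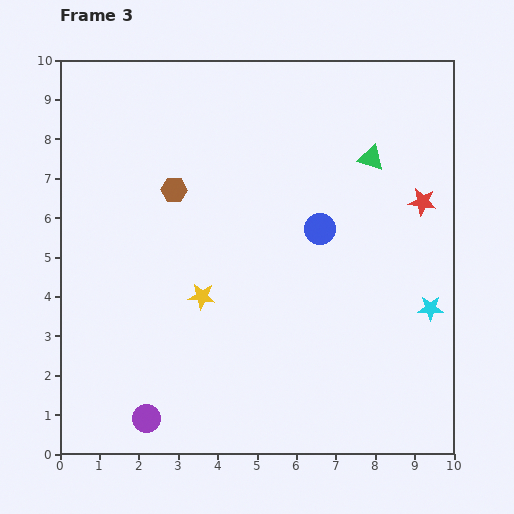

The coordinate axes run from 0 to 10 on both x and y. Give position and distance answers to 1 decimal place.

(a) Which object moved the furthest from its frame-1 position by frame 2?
the purple circle

(moved 3.9; next 2.8)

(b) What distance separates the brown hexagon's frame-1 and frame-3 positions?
0.6

The brown hexagon moved from (2.9, 6.1) to (2.9, 6.7), a distance of √(0.0² + 0.6²) ≈ 0.6.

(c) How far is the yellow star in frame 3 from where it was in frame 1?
5.3

The yellow star moved from (0.7, 8.4) to (3.6, 4.0), a distance of √(2.9² + 4.4²) ≈ 5.3.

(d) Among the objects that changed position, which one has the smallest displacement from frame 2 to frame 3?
the cyan star

(moved 1.7)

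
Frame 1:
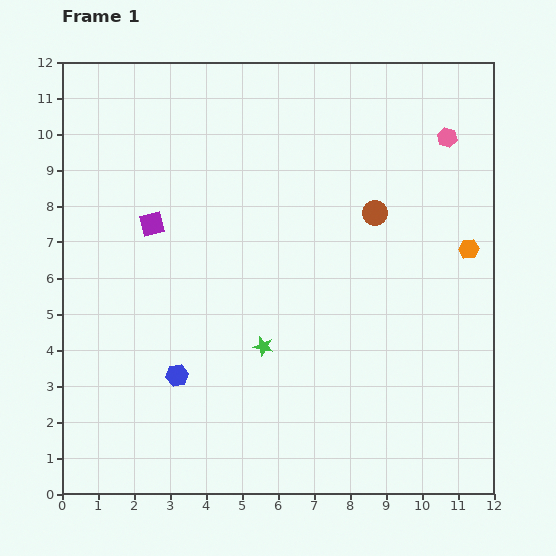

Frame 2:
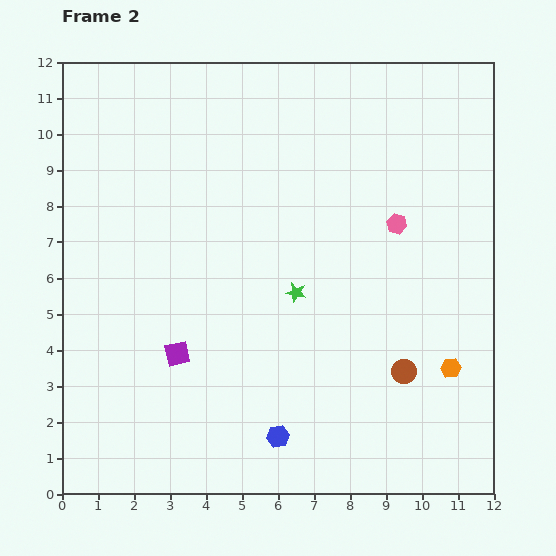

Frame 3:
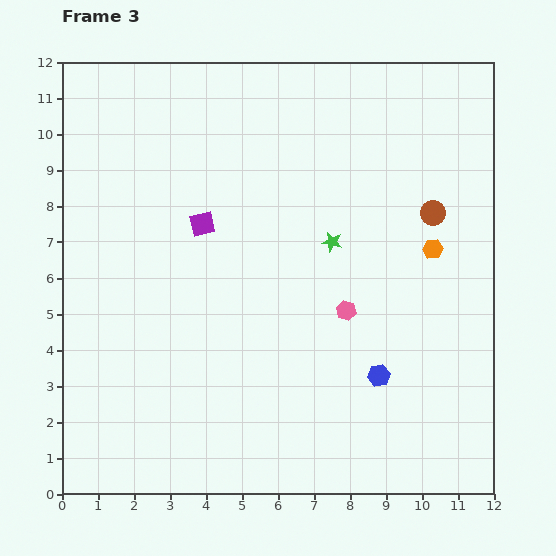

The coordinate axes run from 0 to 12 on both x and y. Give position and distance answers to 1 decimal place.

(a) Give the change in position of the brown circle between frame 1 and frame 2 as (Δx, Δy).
(0.8, -4.4)

The brown circle was at (8.7, 7.8) in frame 1 and (9.5, 3.4) in frame 2.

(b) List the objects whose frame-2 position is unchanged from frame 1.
none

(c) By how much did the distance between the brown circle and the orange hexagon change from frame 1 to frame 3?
-1.8

Distance in frame 1: 2.8. Distance in frame 3: 1.0.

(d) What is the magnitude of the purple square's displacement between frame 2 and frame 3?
3.7

The purple square moved from (3.2, 3.9) to (3.9, 7.5), a distance of √(0.7² + 3.6²) ≈ 3.7.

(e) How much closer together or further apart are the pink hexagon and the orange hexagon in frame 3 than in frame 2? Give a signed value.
-1.4

Distance in frame 2: 4.3. Distance in frame 3: 2.9.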